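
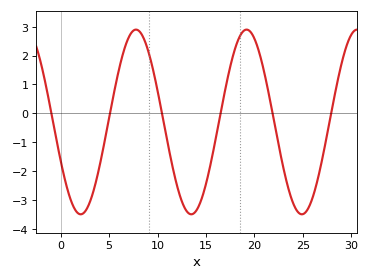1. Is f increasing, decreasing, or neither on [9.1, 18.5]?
neither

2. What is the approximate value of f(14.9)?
-2.6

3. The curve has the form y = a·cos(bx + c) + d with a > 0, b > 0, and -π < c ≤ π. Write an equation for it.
y = 3.2cos(0.55x + 2) - 0.3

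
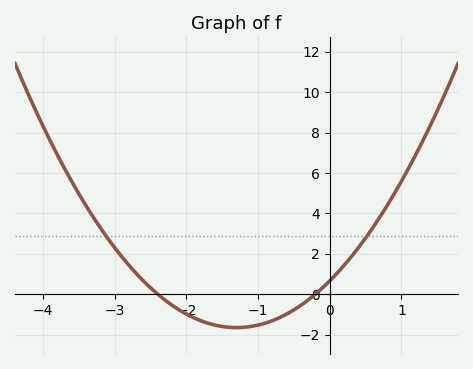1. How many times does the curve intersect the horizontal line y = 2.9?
2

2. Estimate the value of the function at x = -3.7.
6.2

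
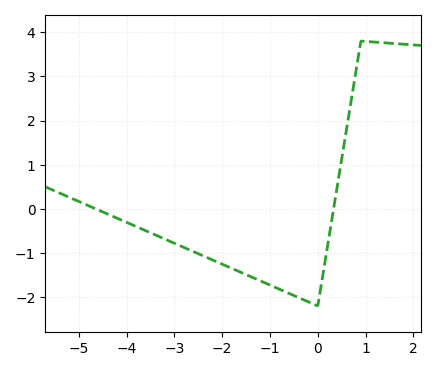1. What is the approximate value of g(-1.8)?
-1.3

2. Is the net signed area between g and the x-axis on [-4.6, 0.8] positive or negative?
negative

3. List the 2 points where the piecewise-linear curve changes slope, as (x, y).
(0, -2.2); (0.9, 3.8)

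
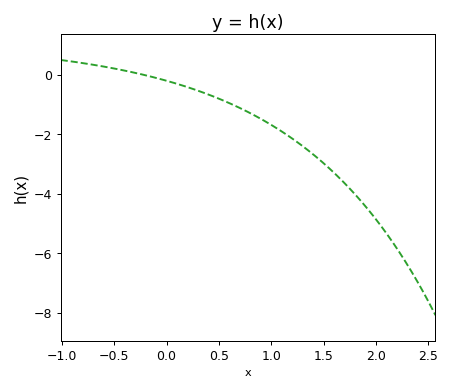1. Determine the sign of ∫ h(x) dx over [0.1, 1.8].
negative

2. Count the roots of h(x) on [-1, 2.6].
1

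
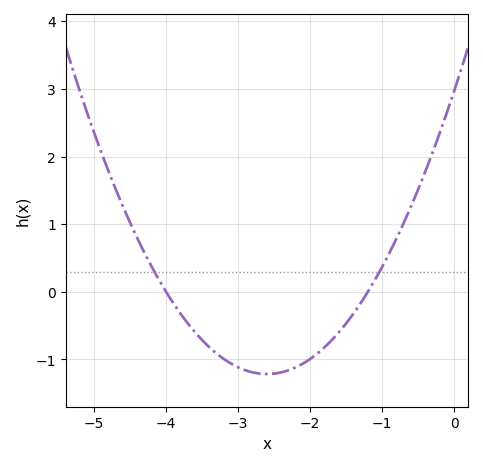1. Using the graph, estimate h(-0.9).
0.6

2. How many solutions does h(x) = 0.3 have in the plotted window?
2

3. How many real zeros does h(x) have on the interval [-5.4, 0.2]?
2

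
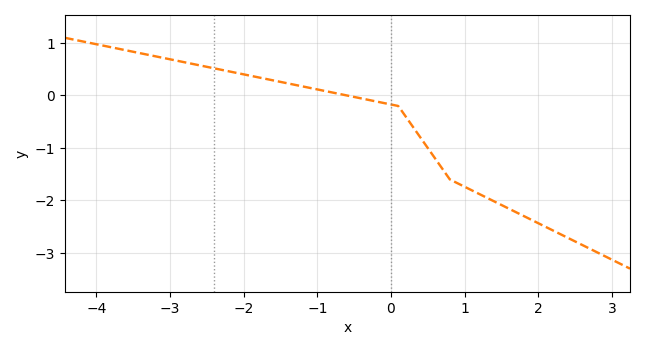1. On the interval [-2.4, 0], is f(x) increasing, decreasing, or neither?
decreasing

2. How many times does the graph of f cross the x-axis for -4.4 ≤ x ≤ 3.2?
1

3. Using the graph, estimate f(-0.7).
0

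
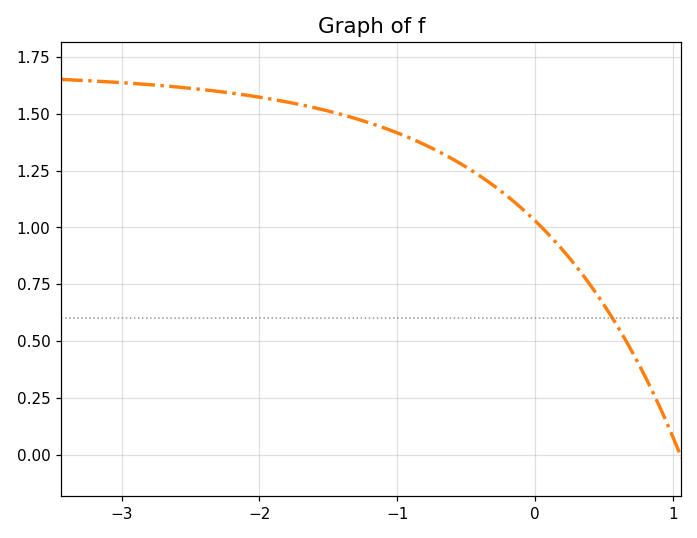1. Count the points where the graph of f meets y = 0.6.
1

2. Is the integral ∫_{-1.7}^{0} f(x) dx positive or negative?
positive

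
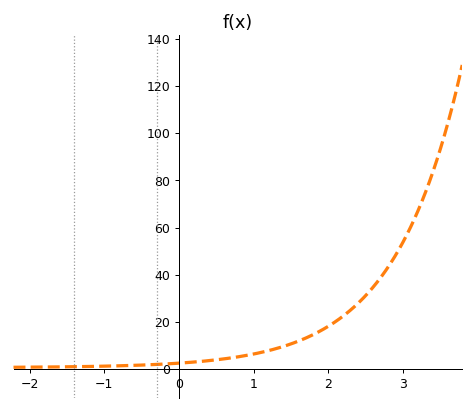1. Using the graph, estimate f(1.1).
8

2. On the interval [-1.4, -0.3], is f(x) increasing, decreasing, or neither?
increasing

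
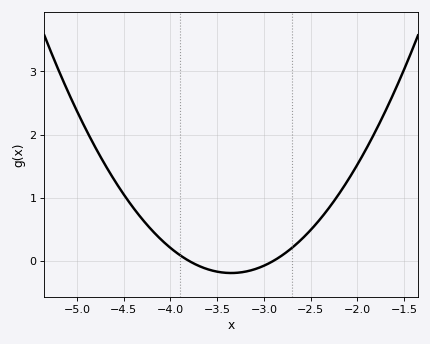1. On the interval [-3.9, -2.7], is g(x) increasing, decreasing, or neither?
neither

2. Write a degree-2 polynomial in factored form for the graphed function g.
y = 0.94(x + 3.8)(x + 2.9)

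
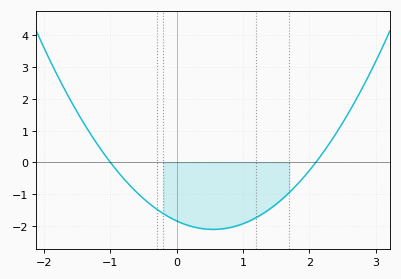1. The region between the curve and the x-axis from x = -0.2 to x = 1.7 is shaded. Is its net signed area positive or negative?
negative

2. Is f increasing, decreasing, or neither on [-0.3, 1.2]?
neither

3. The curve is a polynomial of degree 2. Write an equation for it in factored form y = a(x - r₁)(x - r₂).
y = 0.88(x + 1)(x - 2.1)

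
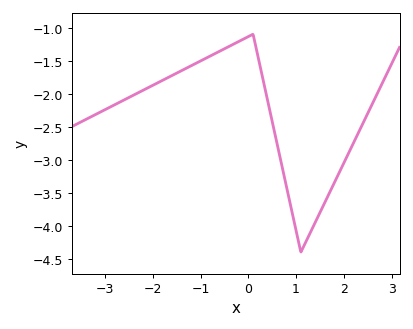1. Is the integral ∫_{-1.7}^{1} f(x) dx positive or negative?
negative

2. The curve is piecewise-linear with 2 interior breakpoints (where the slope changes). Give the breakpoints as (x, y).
(0.1, -1.1); (1.1, -4.4)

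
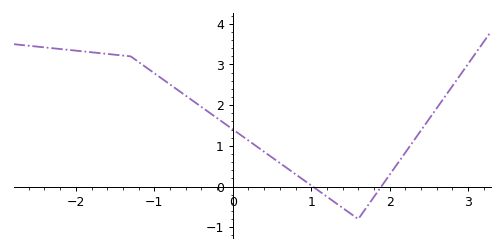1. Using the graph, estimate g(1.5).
-0.662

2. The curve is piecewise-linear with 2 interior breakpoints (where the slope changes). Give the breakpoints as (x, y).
(-1.3, 3.2); (1.6, -0.8)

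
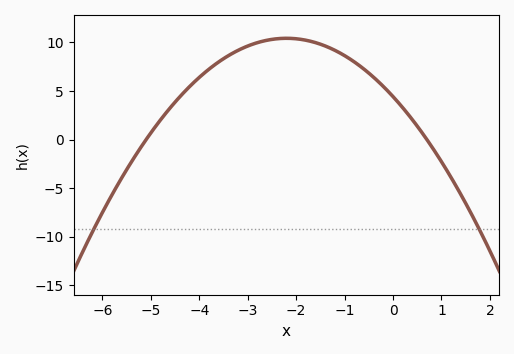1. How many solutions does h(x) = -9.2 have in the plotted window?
2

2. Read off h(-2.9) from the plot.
9.82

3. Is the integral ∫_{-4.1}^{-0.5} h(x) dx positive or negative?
positive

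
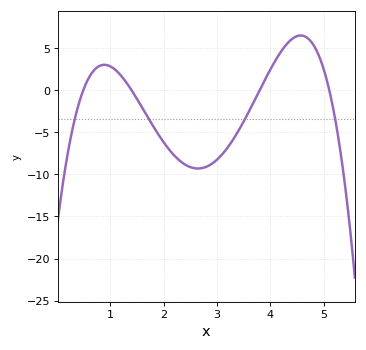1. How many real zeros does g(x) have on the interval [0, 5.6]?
4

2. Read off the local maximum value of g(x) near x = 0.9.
3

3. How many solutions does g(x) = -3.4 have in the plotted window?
4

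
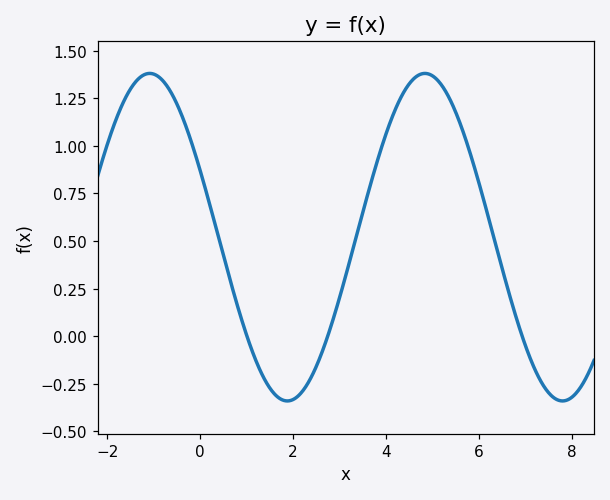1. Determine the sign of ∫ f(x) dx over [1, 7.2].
positive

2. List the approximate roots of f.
1, 2.8, 7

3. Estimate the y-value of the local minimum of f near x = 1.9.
-0.34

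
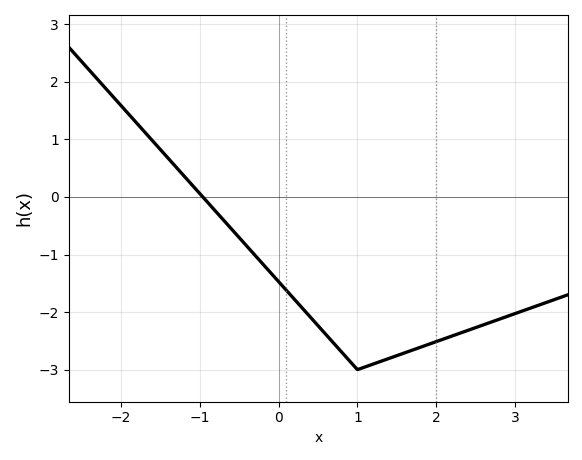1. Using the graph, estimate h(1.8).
-2.6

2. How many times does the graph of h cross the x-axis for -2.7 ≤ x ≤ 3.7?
1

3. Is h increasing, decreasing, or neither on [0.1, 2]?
neither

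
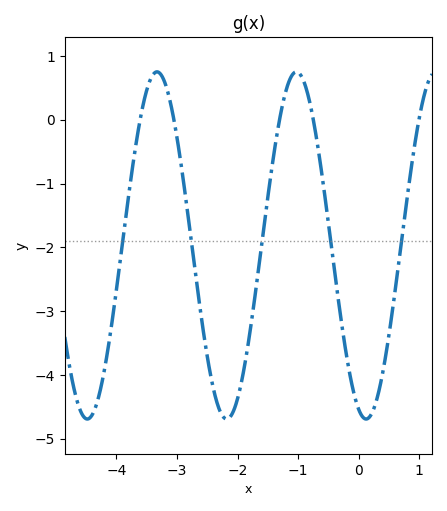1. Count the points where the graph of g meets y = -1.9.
5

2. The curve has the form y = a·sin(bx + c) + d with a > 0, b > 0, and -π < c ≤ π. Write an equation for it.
y = 2.72sin(2.73x - 1.9) - 1.97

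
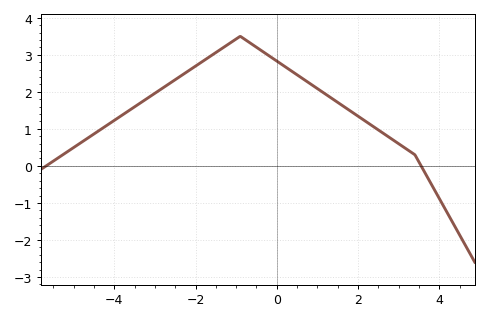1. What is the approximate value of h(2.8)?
0.747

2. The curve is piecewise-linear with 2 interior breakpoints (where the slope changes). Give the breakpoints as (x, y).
(-0.9, 3.5); (3.4, 0.3)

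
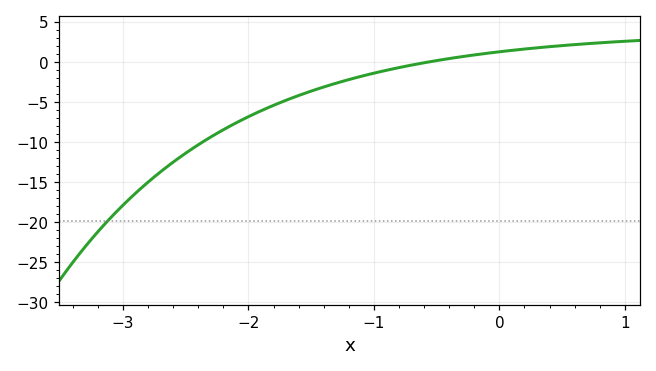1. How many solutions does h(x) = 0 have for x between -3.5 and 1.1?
1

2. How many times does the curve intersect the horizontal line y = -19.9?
1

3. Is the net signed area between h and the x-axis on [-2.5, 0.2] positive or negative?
negative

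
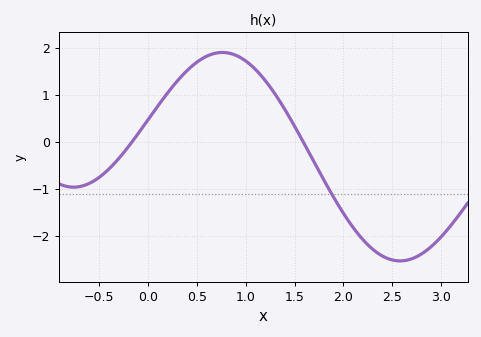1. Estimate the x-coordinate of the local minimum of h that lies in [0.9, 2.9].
2.6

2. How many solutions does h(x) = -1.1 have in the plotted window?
1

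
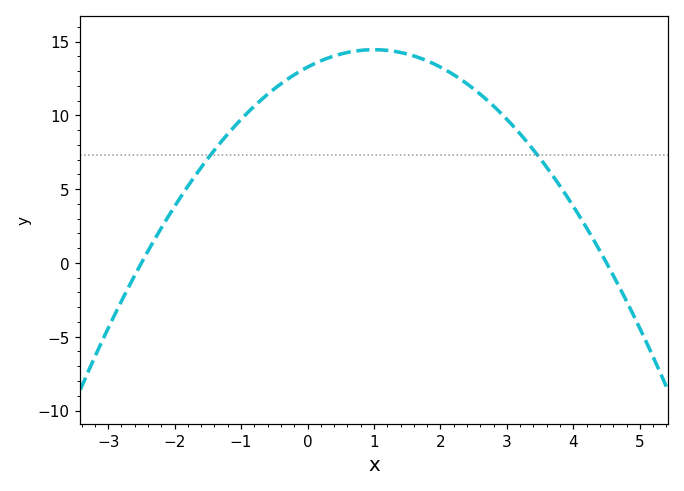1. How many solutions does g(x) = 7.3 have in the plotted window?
2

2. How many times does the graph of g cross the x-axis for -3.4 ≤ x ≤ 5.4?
2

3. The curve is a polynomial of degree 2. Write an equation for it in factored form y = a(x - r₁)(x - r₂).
y = -1.18(x + 2.5)(x - 4.5)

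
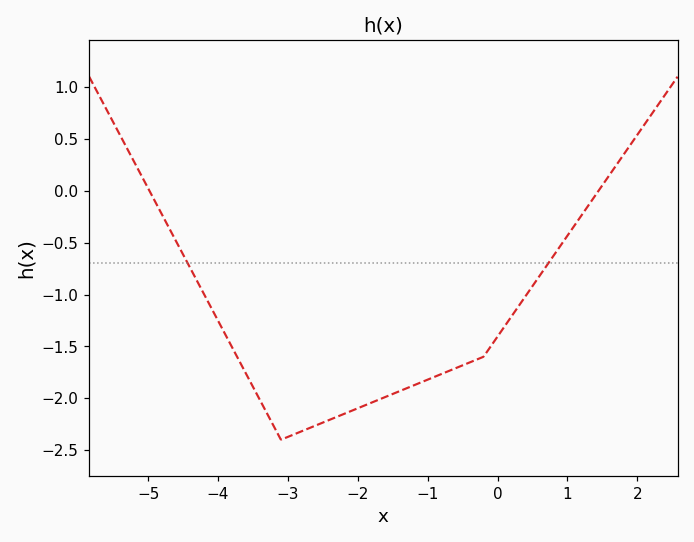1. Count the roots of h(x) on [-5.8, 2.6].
2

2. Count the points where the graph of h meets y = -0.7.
2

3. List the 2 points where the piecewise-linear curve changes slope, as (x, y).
(-3.1, -2.4); (-0.2, -1.6)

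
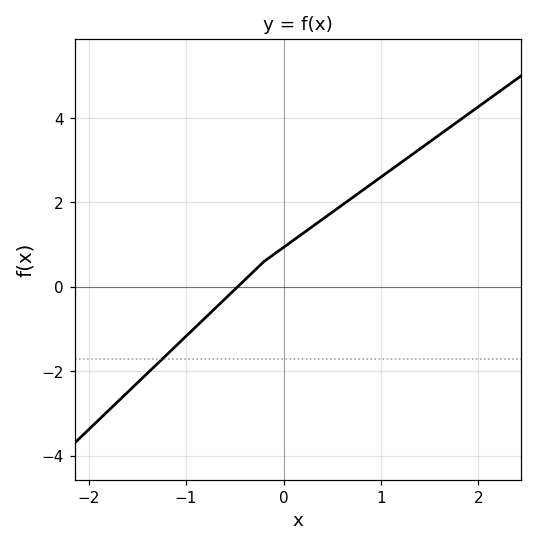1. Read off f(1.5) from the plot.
3.4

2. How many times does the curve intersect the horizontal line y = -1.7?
1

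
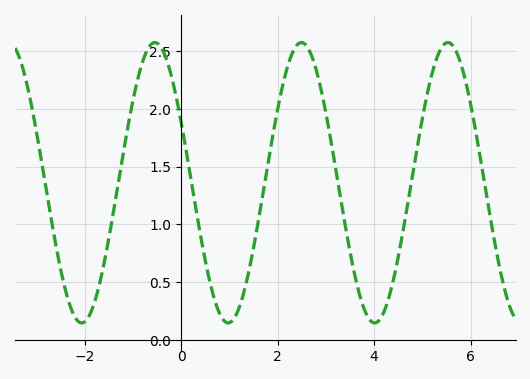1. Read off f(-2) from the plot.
0.15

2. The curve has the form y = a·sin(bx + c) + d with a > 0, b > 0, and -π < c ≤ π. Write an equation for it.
y = 1.21sin(2.1x + 2.7) + 1.36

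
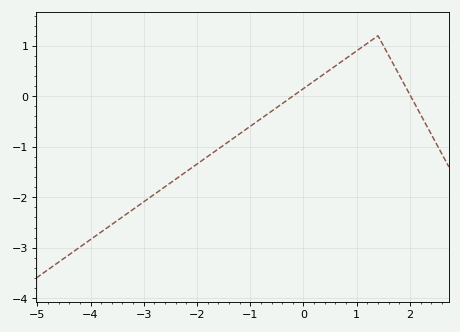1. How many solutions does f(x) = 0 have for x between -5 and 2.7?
2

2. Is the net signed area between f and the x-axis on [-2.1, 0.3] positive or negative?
negative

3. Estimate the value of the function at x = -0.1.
0.1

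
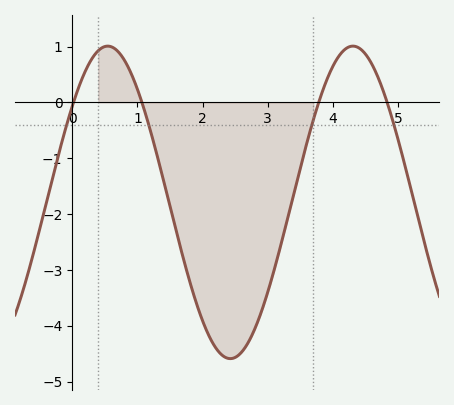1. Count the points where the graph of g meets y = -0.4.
4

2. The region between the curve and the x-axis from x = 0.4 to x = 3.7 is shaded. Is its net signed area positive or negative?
negative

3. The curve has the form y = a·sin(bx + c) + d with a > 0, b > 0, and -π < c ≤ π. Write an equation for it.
y = 2.8sin(1.67x + 0.662) - 1.79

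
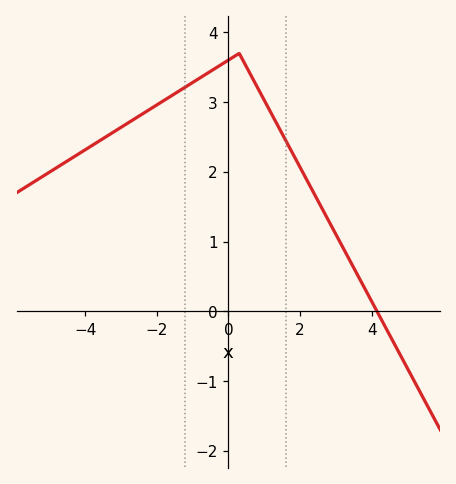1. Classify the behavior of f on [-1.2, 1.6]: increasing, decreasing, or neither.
neither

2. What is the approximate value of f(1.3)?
2.7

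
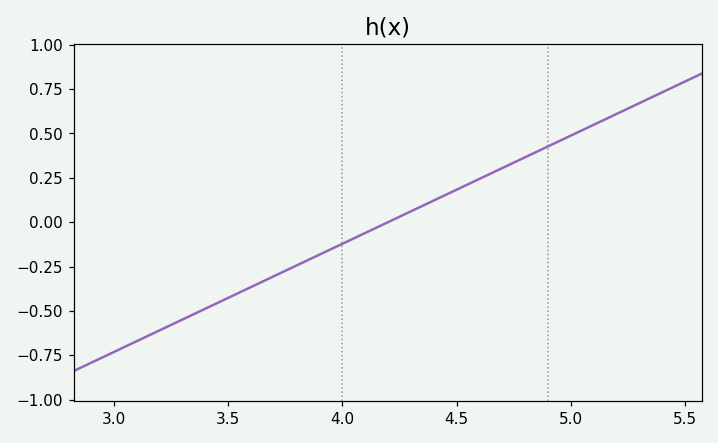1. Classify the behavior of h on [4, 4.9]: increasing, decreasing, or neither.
increasing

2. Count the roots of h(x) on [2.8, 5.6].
1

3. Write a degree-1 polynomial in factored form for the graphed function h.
y = 0.61(x - 4.2)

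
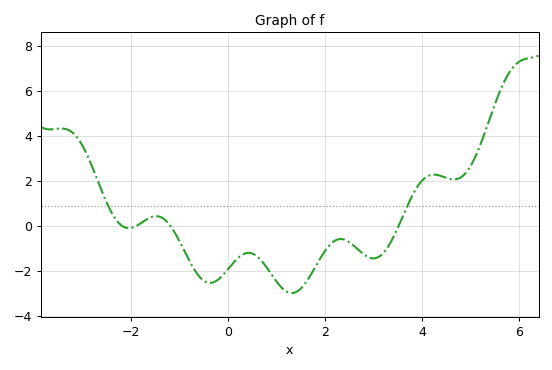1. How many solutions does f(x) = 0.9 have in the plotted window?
2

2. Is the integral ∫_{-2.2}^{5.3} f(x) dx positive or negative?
negative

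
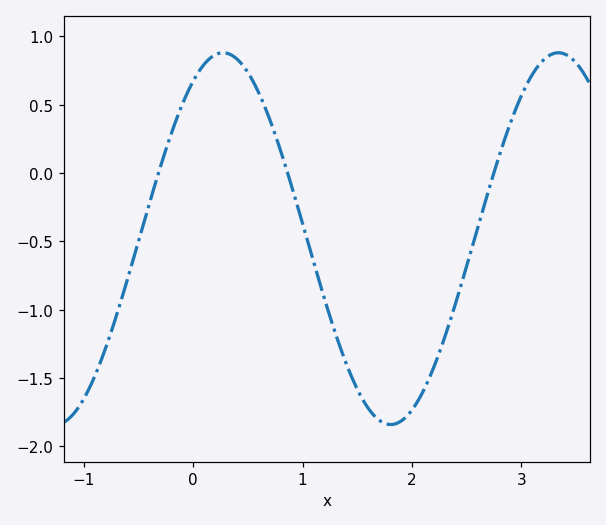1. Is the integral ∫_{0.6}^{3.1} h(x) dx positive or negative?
negative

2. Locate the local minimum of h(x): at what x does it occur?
1.81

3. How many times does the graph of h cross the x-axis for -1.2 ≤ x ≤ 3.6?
3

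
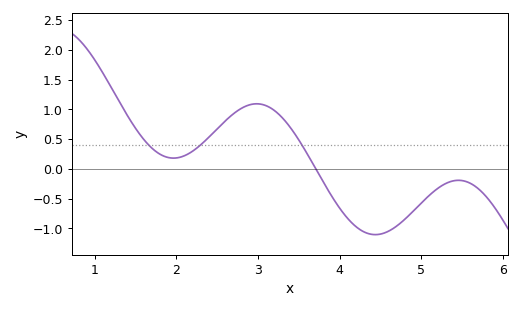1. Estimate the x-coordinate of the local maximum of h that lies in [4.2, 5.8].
5.46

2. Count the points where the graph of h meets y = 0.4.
3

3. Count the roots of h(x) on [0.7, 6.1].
1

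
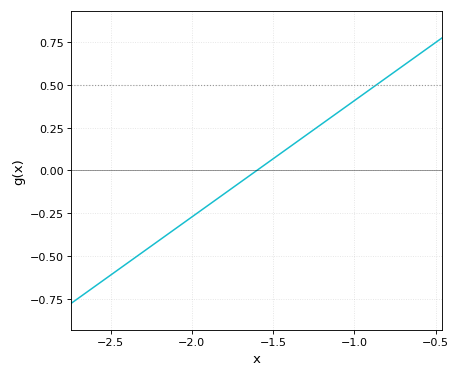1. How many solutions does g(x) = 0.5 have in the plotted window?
1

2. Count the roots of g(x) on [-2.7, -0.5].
1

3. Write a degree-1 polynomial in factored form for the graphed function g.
y = 0.68(x + 1.6)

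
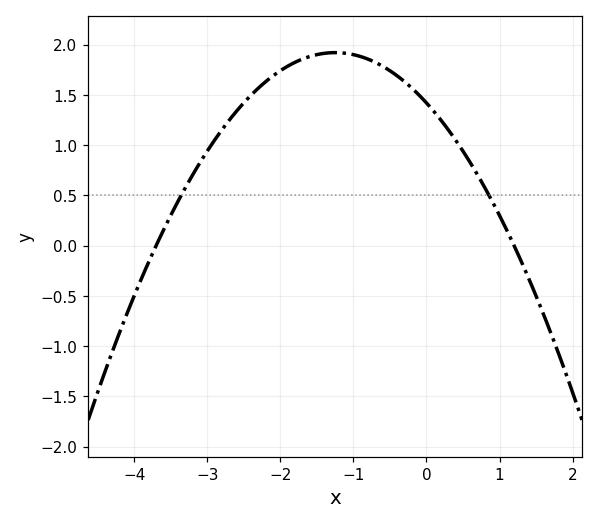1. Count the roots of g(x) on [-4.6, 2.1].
2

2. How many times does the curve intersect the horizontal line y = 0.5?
2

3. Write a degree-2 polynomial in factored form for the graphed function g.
y = -0.32(x + 3.7)(x - 1.2)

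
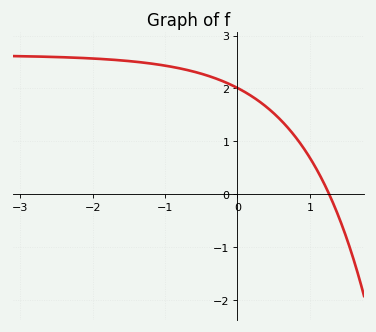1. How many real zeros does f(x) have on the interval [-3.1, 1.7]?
1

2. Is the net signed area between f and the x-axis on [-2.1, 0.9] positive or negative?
positive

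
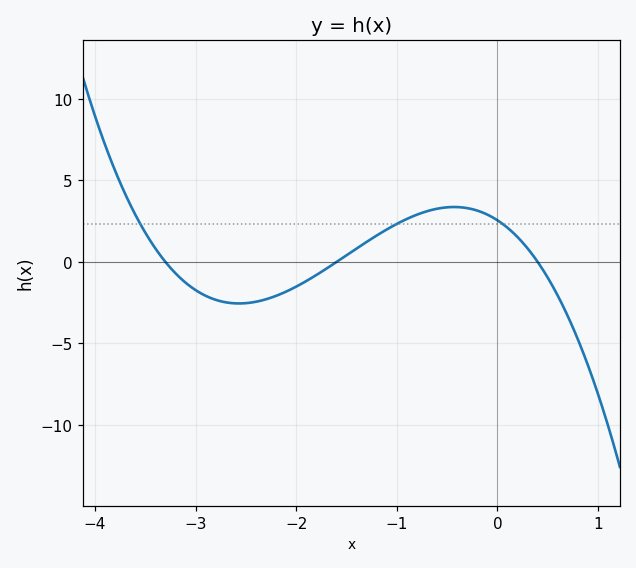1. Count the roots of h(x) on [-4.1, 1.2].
3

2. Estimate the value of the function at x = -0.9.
2.5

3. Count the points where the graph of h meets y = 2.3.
3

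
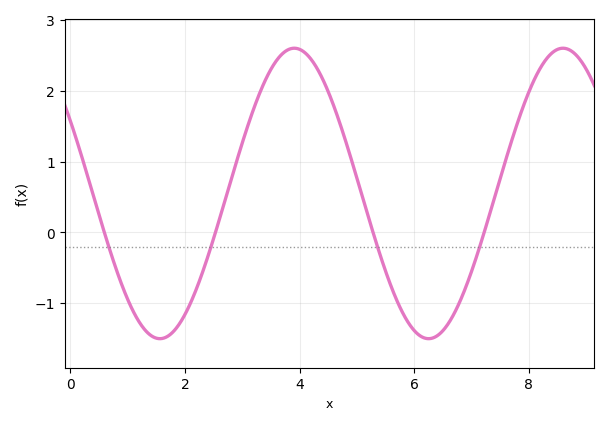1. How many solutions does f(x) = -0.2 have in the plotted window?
4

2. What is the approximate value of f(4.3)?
2.32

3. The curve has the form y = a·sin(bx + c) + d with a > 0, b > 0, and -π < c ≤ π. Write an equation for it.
y = 2.05sin(1.34x + 2.62) + 0.55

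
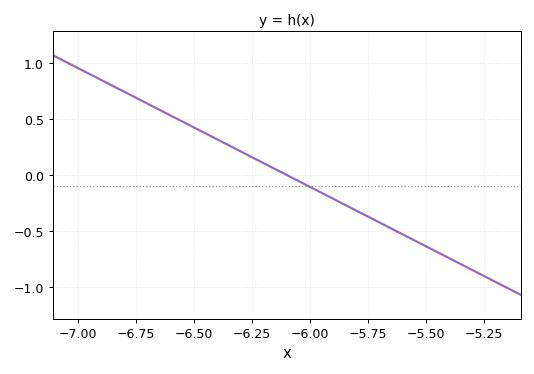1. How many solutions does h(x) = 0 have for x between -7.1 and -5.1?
1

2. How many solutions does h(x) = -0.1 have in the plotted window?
1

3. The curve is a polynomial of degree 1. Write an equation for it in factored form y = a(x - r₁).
y = -1.06(x + 6.1)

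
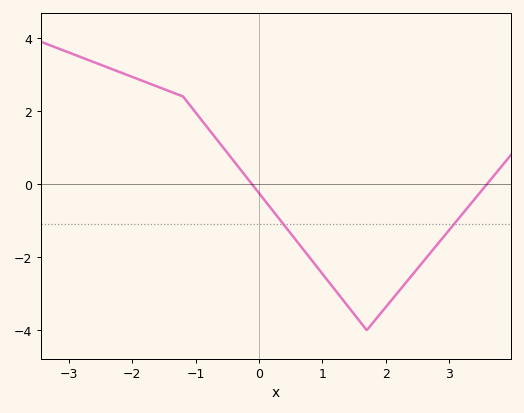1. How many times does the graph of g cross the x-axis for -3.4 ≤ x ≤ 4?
2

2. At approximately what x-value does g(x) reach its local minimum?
1.7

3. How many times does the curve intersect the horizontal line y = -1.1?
2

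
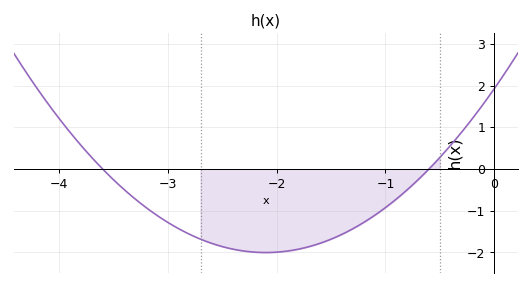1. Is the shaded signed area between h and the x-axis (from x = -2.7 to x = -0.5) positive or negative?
negative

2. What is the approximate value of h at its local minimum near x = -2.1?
-2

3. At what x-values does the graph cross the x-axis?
-3.6, -0.6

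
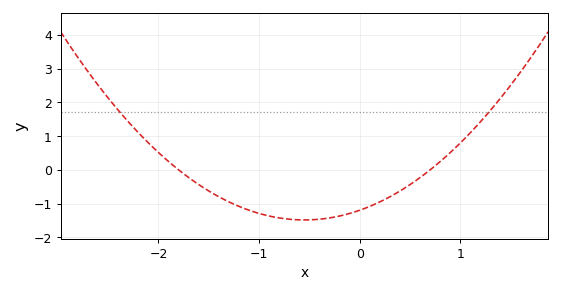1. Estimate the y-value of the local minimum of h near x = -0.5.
-1.5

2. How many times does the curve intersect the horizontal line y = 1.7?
2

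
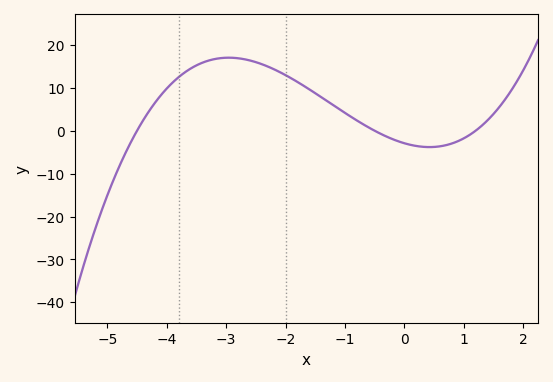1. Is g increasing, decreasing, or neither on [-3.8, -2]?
neither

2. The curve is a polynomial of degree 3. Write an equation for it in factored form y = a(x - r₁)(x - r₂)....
y = 1.08(x + 4.5)(x + 0.5)(x - 1.2)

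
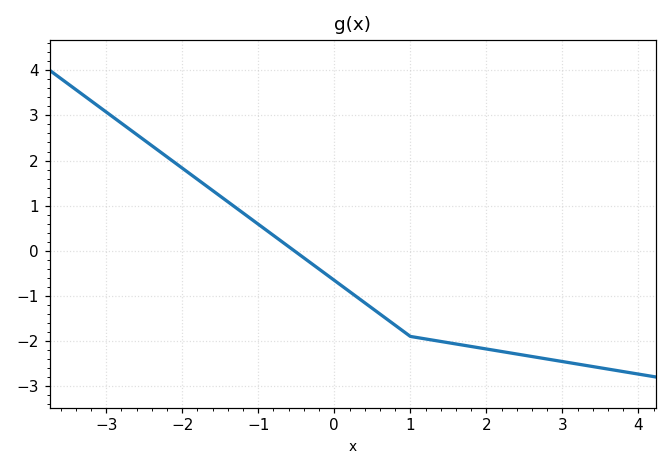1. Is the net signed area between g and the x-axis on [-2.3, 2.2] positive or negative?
negative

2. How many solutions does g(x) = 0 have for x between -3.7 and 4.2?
1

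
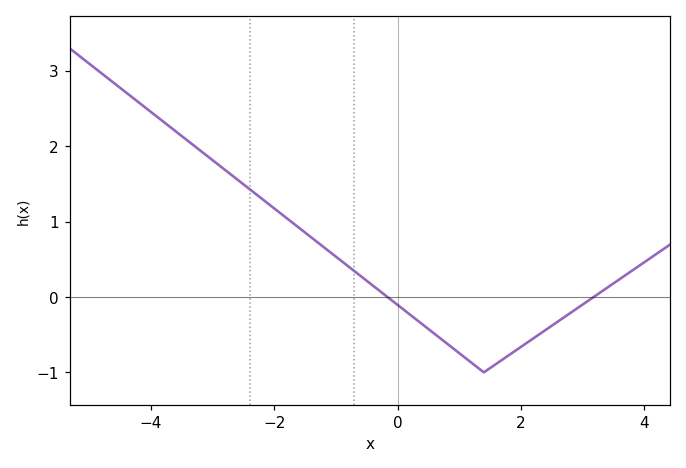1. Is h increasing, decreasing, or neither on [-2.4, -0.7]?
decreasing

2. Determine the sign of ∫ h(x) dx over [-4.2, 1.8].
positive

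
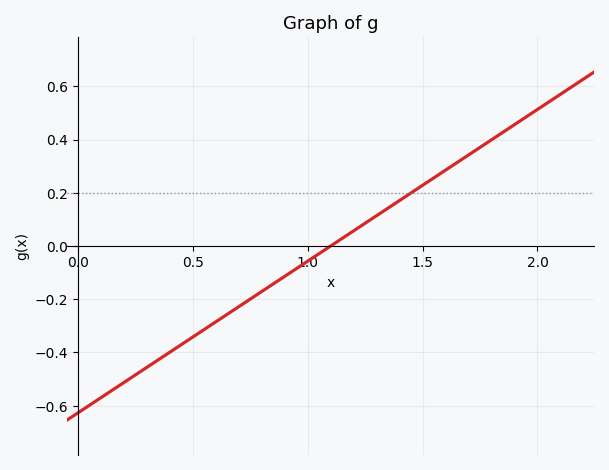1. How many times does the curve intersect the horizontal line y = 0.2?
1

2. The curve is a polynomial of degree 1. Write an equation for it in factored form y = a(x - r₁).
y = 0.57(x - 1.1)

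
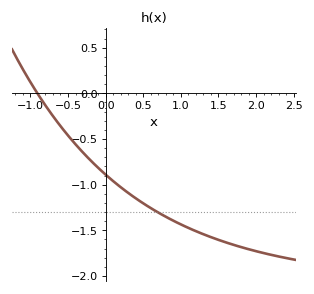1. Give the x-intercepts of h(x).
-0.9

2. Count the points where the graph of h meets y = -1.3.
1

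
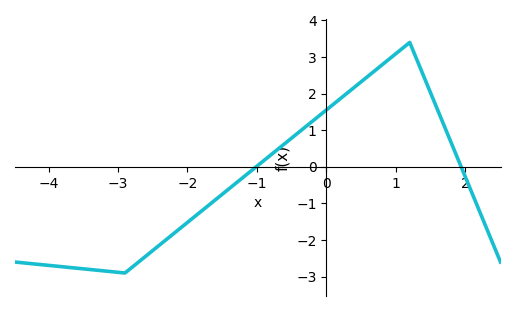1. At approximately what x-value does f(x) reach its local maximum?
1.2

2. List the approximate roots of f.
-1, 1.9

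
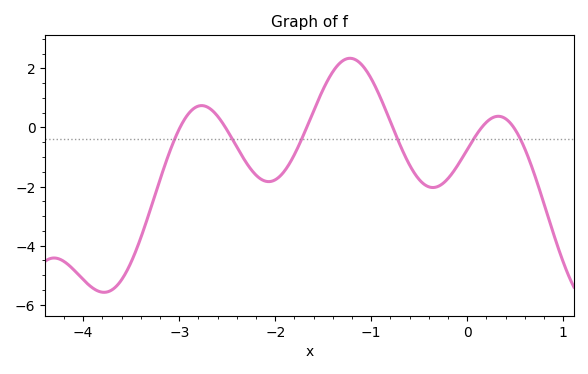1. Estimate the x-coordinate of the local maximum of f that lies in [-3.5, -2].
-2.77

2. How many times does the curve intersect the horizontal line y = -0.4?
6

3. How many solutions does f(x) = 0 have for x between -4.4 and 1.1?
6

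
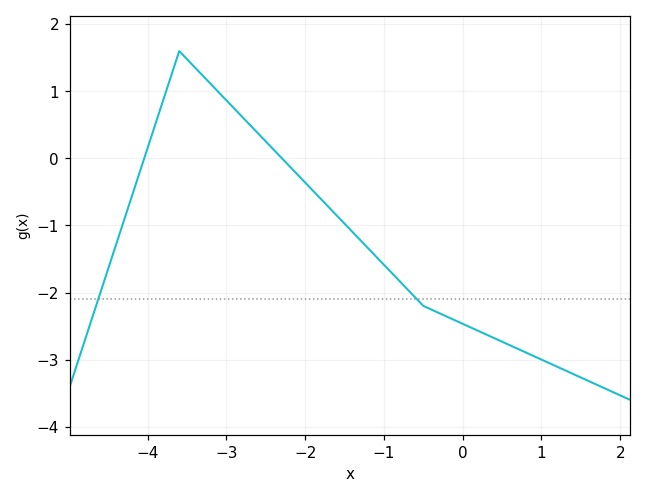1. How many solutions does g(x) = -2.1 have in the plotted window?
2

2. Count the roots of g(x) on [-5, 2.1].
2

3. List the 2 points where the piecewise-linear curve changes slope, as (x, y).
(-3.6, 1.6); (-0.5, -2.2)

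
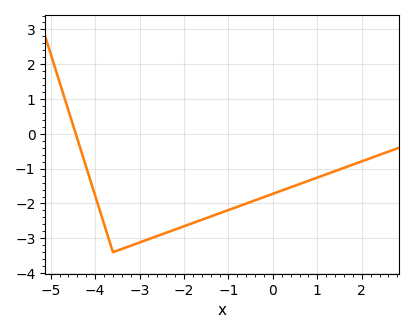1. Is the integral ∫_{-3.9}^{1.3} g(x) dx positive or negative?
negative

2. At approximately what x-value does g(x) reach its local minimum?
-3.6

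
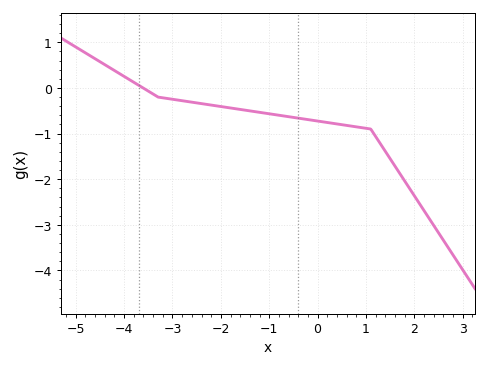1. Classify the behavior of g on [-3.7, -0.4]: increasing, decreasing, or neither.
decreasing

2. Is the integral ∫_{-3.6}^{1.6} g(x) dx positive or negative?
negative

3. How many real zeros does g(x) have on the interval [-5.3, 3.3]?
1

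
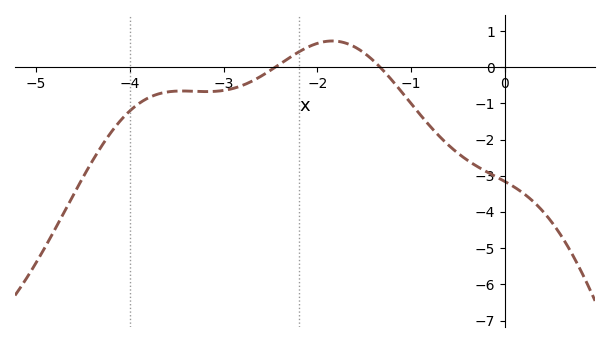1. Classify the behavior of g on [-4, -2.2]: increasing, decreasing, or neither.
neither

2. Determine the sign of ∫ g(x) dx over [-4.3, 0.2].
negative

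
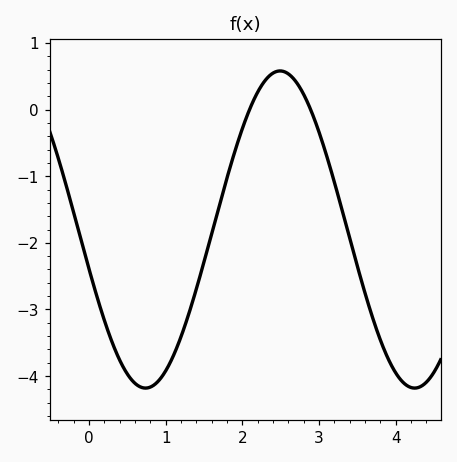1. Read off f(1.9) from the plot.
-0.6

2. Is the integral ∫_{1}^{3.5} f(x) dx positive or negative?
negative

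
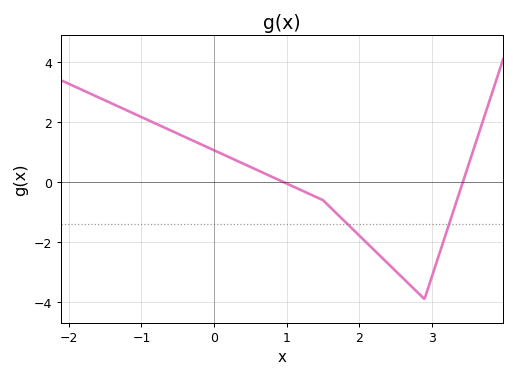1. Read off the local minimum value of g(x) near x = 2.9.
-3.8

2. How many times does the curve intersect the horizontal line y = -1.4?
2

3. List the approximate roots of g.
1, 3.4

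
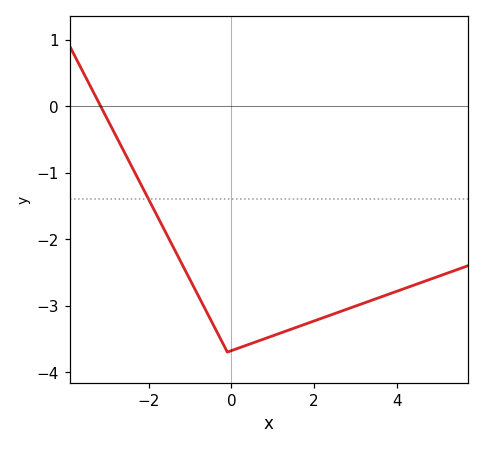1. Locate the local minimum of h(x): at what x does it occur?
-0.099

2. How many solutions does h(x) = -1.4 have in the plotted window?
1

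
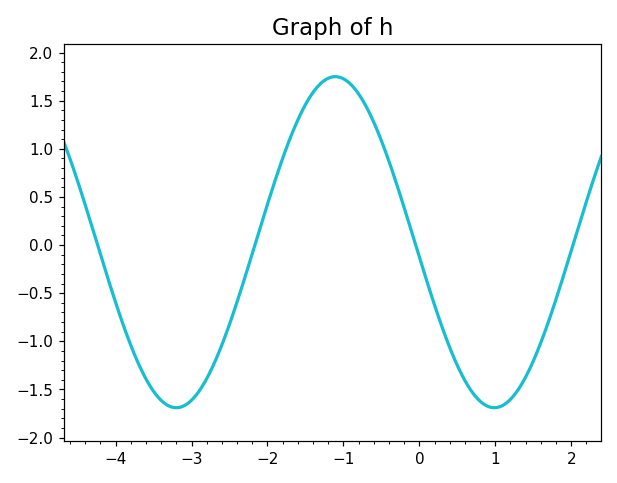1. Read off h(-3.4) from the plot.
-1.61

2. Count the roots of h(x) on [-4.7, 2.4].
4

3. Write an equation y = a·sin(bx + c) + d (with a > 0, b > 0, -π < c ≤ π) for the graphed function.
y = 1.72sin(1.5x - 3.05) + 0.03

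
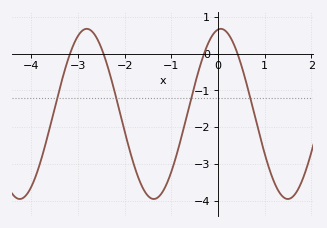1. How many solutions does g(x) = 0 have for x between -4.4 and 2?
4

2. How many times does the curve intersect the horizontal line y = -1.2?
4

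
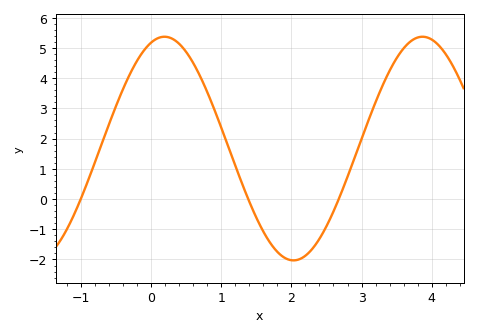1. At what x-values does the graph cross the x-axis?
-1, 1.4, 2.7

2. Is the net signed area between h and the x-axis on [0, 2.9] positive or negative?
positive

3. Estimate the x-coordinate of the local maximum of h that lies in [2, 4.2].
3.9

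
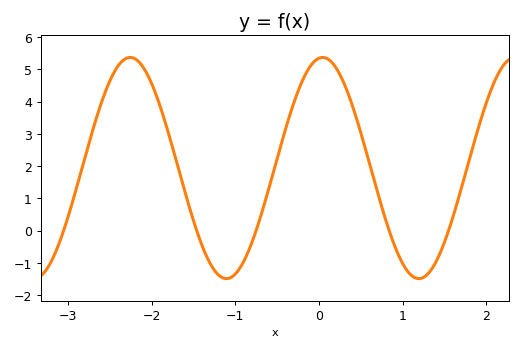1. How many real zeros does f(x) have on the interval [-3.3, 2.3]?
5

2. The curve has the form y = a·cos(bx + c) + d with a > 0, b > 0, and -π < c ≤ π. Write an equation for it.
y = 3.43cos(2.73x - 0.12) + 1.94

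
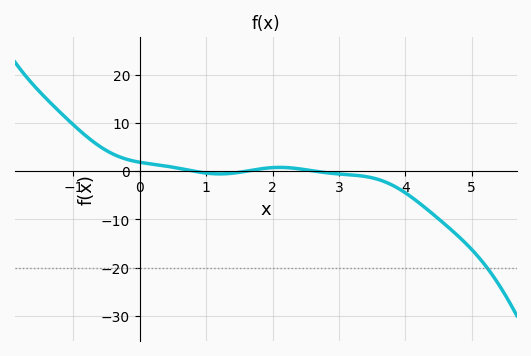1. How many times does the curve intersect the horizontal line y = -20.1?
1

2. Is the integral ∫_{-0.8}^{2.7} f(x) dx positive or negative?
positive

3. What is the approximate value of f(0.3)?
1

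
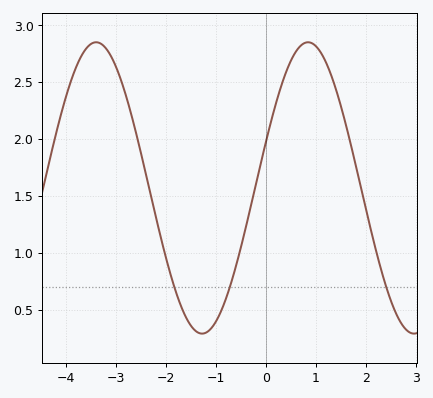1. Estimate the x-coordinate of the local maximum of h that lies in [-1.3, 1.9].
0.8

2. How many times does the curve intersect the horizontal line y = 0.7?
3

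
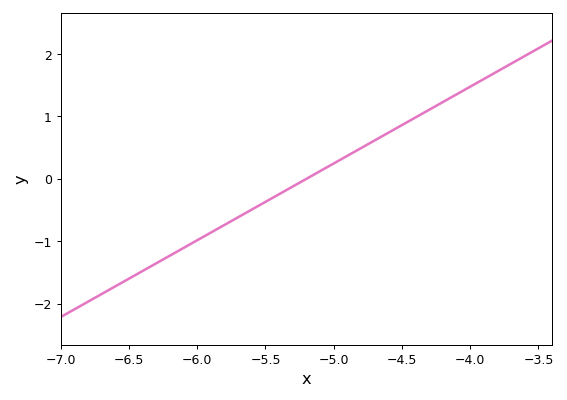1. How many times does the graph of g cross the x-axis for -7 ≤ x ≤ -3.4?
1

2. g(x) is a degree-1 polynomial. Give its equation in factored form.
y = 1.23(x + 5.2)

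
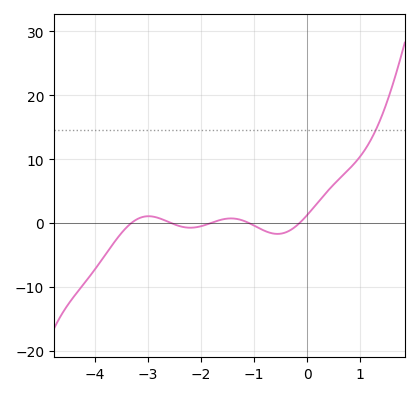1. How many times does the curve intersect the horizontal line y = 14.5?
1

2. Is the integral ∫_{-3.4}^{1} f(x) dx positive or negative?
positive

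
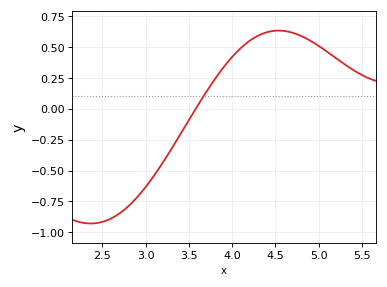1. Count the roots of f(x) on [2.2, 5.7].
1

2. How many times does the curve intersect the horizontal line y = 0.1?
1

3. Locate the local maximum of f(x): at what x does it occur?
4.55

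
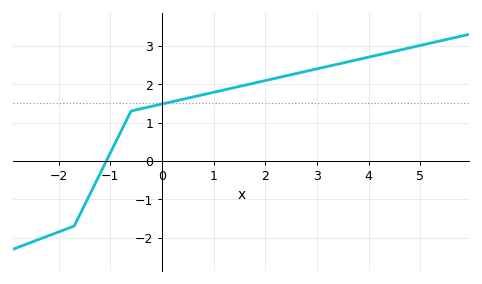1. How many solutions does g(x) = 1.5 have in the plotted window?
1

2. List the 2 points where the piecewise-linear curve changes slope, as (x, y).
(-1.7, -1.7); (-0.6, 1.3)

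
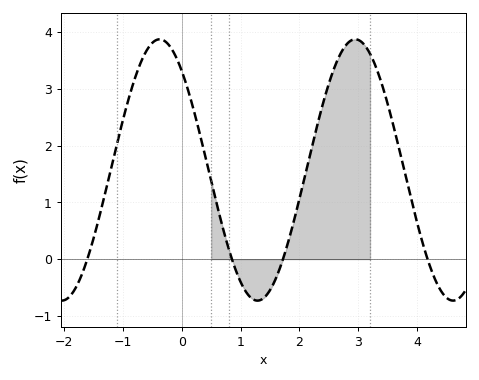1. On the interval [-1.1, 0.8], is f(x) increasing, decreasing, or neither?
neither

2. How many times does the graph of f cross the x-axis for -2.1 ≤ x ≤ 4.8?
4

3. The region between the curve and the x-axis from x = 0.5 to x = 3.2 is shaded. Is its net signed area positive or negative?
positive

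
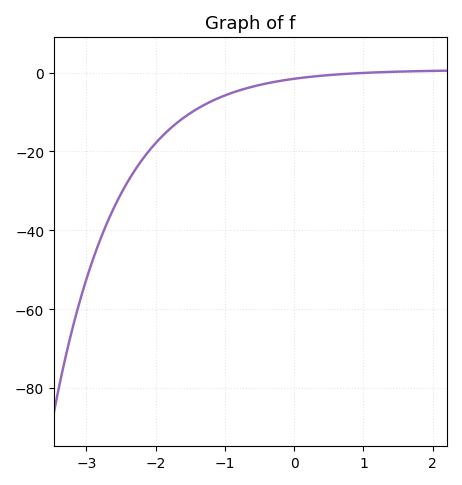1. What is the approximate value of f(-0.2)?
-2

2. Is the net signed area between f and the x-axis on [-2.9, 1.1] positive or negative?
negative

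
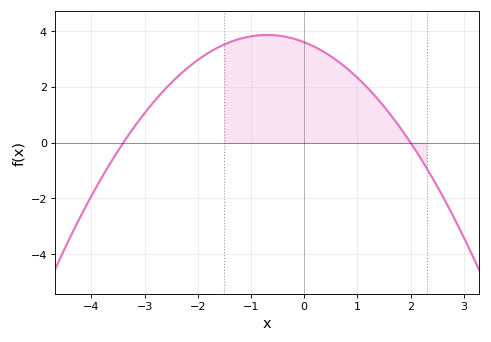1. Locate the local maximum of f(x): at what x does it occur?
-0.7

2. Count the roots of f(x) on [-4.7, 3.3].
2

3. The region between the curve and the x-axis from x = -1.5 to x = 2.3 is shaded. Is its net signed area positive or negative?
positive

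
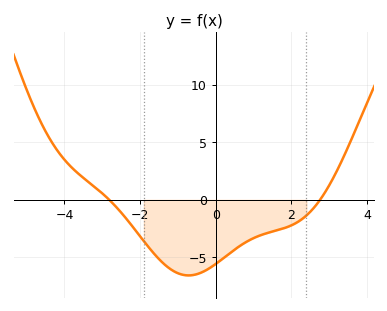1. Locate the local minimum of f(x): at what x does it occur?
-0.718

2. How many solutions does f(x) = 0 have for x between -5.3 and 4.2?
2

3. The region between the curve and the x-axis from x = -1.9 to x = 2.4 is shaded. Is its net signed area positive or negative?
negative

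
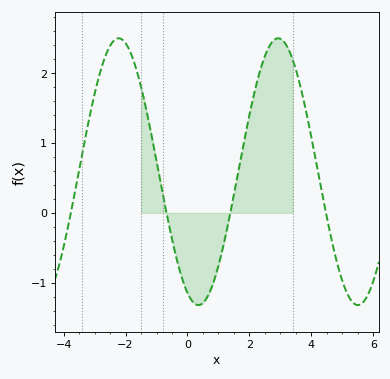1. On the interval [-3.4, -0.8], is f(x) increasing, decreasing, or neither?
neither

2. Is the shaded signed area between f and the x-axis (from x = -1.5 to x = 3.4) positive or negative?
positive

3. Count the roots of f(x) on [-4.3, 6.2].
4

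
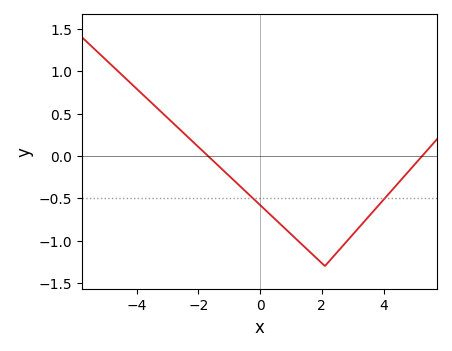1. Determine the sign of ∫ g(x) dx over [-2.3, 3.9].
negative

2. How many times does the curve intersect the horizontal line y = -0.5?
2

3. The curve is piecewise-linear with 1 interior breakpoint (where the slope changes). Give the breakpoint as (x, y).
(2.1, -1.3)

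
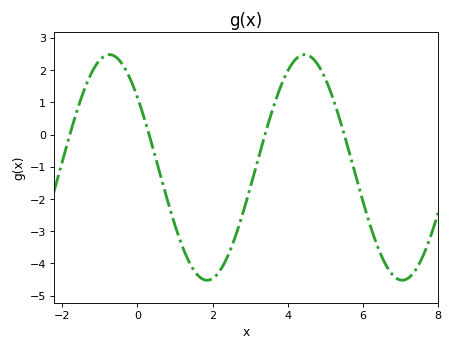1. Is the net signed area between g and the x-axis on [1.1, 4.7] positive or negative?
negative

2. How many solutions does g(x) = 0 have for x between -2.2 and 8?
4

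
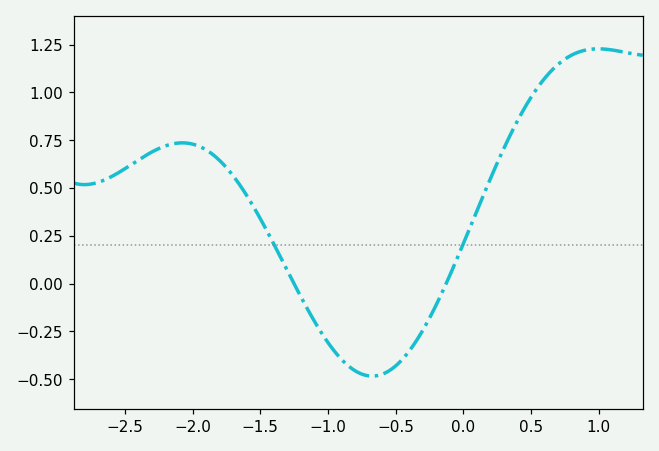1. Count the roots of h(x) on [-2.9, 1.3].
2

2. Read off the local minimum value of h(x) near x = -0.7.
-0.48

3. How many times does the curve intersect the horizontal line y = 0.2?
2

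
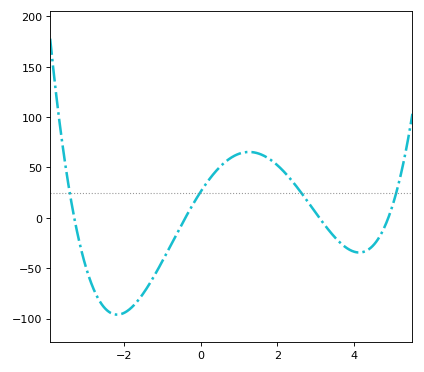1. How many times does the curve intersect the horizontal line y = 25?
4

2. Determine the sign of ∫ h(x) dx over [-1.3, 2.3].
positive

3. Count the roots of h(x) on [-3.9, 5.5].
4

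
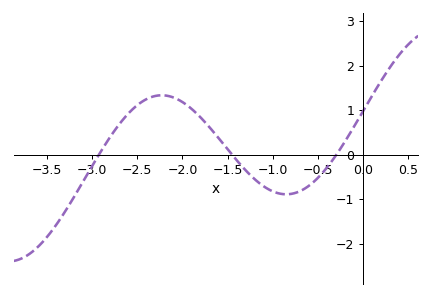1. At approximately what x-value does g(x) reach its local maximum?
-2.2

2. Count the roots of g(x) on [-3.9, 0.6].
3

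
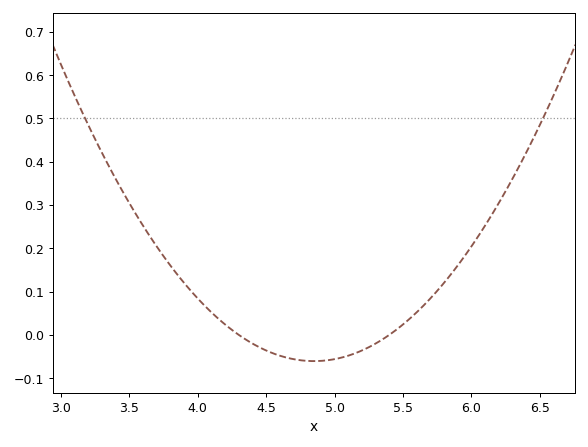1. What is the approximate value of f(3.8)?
0.16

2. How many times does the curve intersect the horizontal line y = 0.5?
2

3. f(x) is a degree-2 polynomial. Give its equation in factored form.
y = 0.2(x - 4.3)(x - 5.4)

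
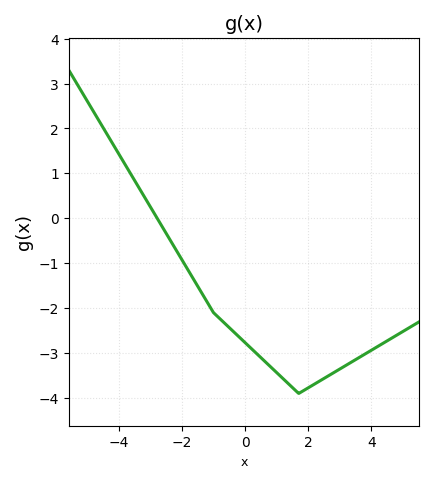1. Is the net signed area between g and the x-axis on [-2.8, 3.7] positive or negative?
negative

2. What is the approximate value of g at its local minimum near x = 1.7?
-3.9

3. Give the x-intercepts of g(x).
-2.8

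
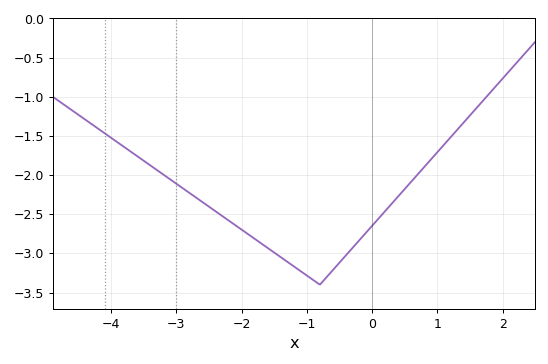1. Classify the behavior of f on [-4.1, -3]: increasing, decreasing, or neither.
decreasing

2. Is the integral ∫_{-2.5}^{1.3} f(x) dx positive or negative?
negative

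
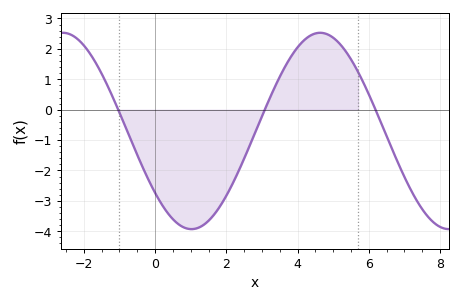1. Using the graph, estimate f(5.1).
2.27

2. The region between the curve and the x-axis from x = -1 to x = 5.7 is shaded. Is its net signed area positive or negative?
negative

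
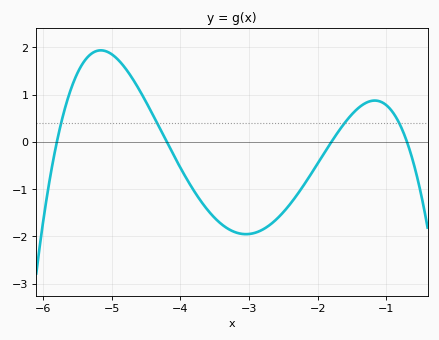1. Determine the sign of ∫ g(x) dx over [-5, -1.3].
negative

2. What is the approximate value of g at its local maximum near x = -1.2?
0.872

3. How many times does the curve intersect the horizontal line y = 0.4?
4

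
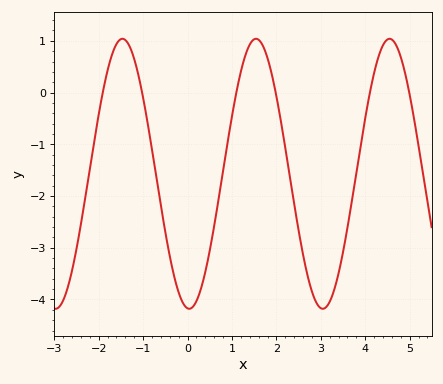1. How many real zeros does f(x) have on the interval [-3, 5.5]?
6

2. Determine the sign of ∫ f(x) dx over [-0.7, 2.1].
negative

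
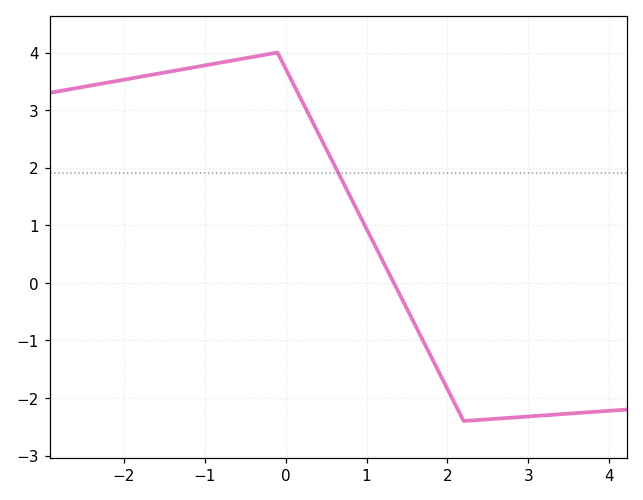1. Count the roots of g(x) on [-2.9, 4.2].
1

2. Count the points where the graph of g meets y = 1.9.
1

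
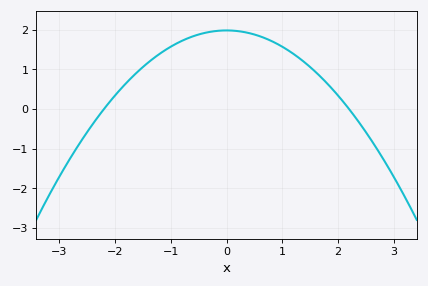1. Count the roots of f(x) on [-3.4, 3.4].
2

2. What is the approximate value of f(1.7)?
0.8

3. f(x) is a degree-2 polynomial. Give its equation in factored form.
y = -0.41(x + 2.2)(x - 2.2)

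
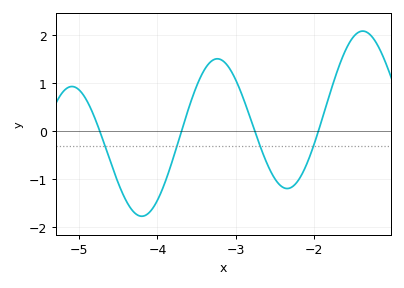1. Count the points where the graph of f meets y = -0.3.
4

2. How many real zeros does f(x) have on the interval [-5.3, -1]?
4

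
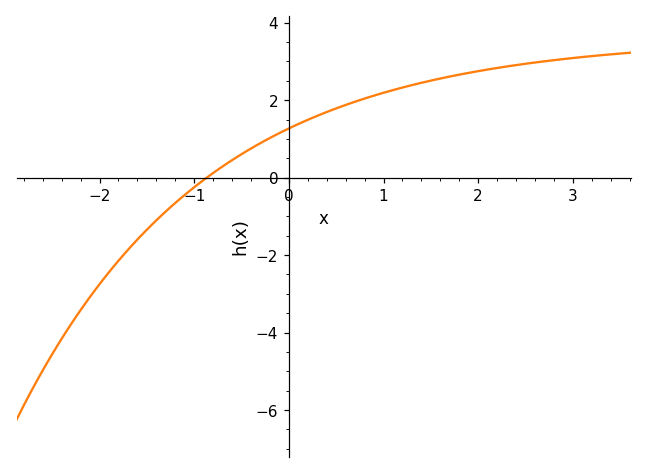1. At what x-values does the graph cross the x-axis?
-0.867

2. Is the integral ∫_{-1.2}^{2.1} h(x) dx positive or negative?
positive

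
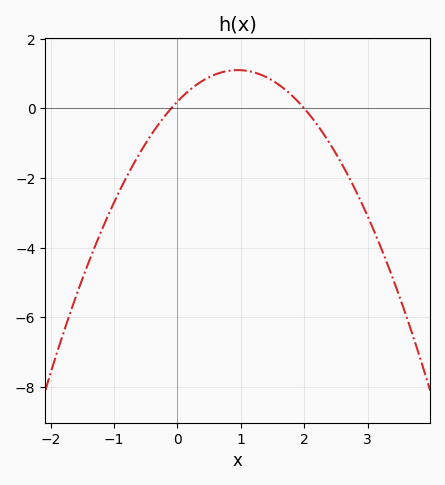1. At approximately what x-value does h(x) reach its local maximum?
0.95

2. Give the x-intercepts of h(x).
-0.1, 2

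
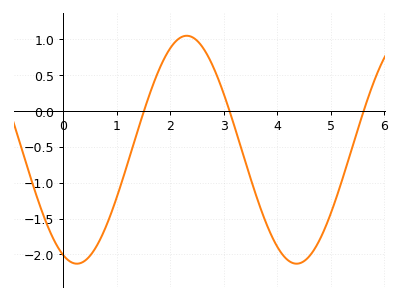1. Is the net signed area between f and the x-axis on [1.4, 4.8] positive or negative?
negative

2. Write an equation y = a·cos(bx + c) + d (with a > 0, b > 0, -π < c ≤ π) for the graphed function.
y = 1.59cos(1.5x + 2.8) - 0.54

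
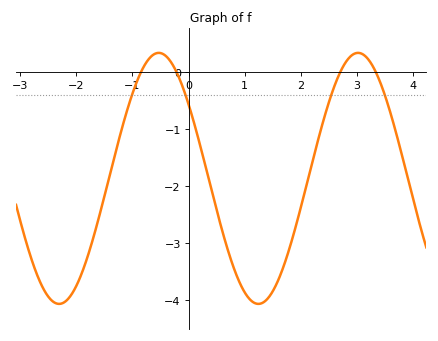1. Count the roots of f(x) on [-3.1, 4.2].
4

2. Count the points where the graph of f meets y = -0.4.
4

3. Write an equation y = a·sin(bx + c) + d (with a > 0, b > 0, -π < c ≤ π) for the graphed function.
y = 2.2sin(1.8x + 2.5) - 1.86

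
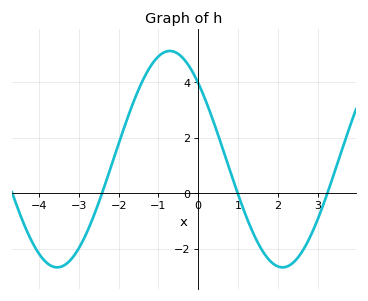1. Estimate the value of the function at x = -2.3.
0.488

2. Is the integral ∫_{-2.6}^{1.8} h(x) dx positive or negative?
positive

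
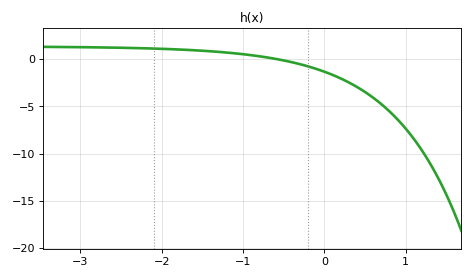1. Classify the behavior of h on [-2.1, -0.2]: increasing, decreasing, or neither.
decreasing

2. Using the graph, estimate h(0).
-1.5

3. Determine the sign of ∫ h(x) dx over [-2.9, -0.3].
positive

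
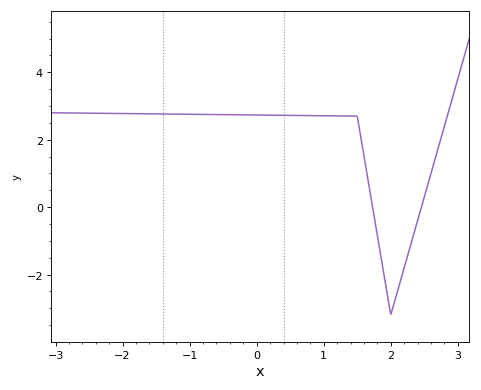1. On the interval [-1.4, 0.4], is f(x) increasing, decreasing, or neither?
decreasing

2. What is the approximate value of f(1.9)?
-2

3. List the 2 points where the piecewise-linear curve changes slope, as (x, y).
(1.5, 2.7); (2, -3.2)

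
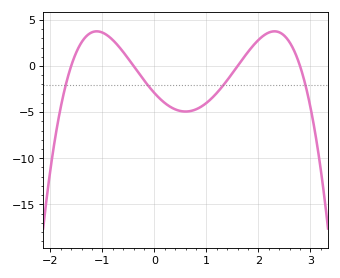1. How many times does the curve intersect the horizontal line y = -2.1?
4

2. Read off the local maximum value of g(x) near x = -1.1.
3.76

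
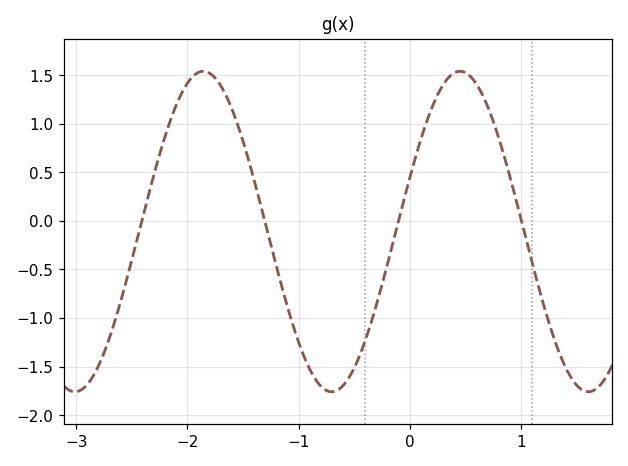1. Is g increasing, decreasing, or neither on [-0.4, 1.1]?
neither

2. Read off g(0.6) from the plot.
1.41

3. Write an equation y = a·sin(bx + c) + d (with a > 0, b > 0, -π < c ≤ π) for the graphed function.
y = 1.65sin(2.72x + 0.34) - 0.11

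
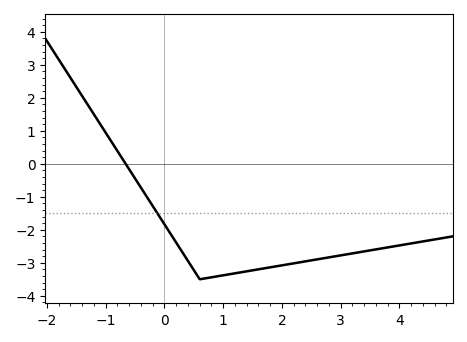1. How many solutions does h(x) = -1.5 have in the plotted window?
1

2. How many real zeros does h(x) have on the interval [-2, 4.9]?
1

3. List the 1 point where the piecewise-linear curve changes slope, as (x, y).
(0.6, -3.5)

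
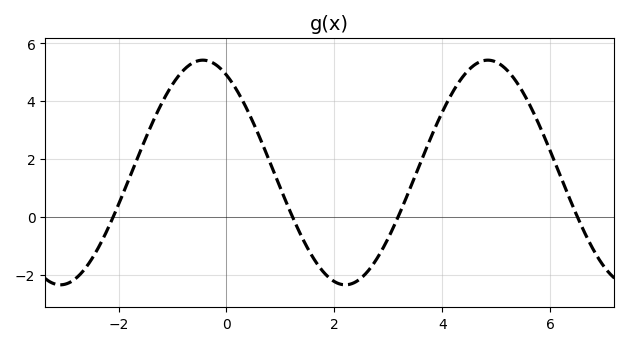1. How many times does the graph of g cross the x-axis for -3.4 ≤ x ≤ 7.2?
4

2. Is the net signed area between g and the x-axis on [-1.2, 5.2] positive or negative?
positive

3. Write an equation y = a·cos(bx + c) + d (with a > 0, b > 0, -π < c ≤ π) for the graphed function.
y = 3.88cos(1.2x + 0.52) + 1.54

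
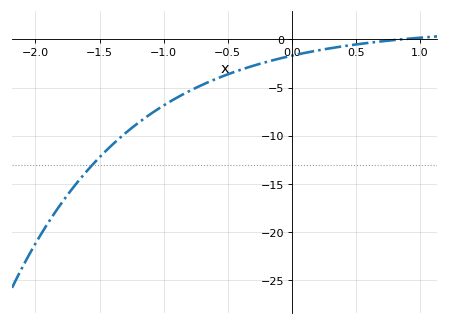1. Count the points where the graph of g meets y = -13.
1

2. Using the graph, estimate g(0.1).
-1.42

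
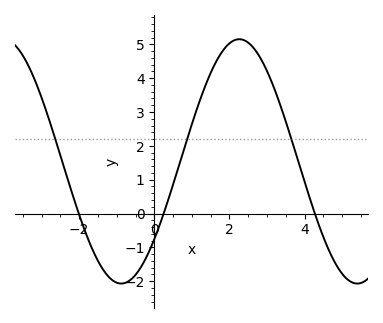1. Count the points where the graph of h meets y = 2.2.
3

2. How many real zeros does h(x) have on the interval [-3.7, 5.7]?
3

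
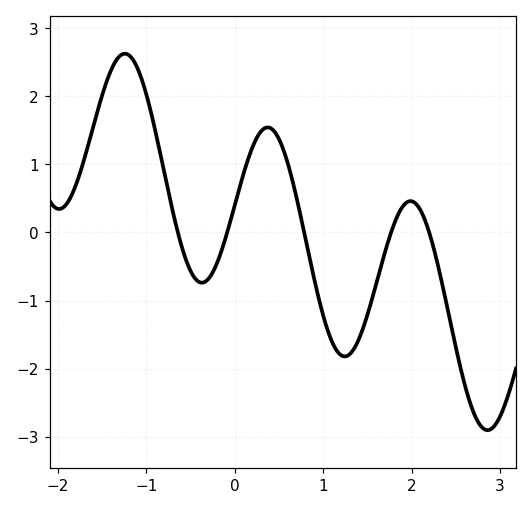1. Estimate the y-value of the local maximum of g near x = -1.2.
2.62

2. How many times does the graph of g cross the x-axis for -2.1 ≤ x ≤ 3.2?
5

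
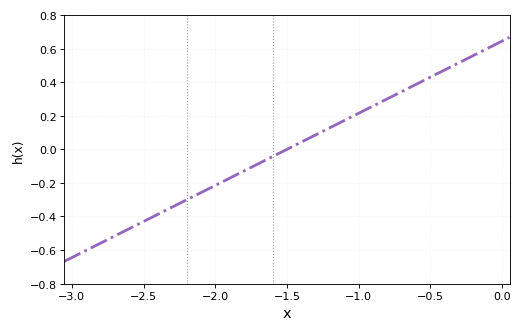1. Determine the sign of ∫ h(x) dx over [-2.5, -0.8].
negative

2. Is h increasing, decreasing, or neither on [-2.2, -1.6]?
increasing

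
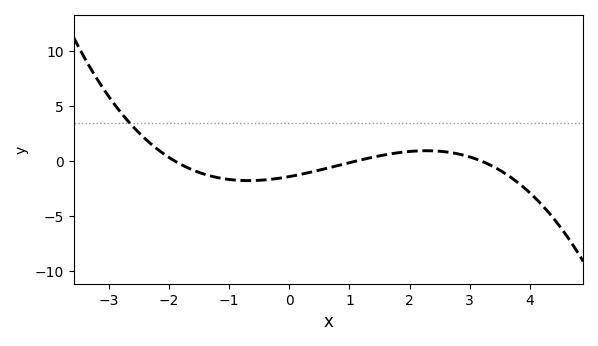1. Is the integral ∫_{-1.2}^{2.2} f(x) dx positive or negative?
negative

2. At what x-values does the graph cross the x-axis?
-2, 1, 3.2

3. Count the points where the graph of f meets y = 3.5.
1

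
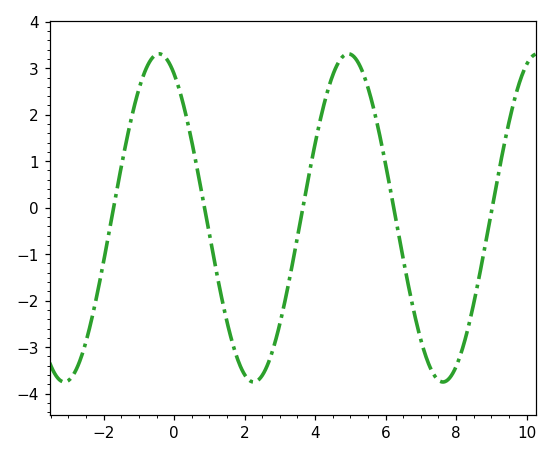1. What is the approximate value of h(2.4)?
-3.7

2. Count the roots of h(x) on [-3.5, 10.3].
5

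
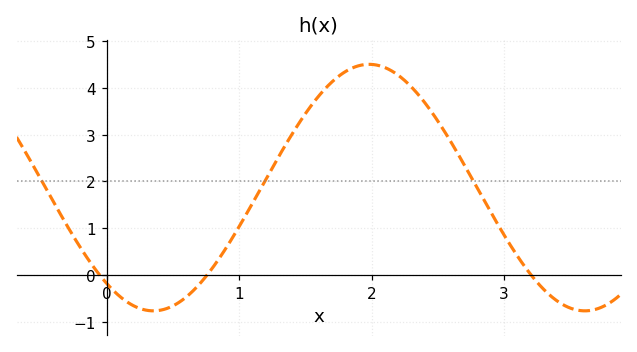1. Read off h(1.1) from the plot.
1.5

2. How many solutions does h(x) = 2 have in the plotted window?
3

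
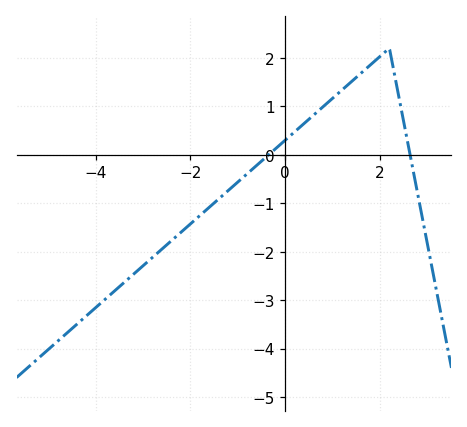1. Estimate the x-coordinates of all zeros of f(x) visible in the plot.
-0.347, 2.64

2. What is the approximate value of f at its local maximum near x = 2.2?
2.2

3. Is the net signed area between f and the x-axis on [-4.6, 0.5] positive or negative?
negative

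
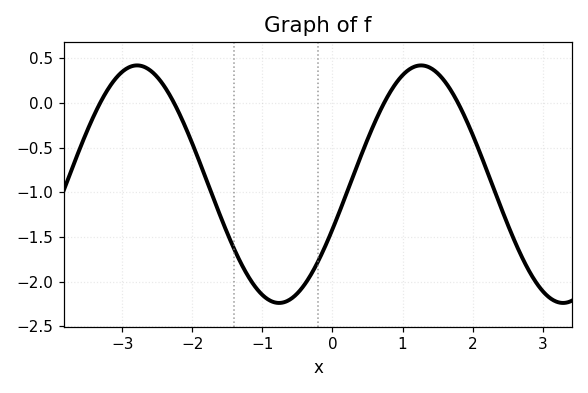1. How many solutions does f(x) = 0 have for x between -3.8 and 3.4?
4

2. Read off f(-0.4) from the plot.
-2.04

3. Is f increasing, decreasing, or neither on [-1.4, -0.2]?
neither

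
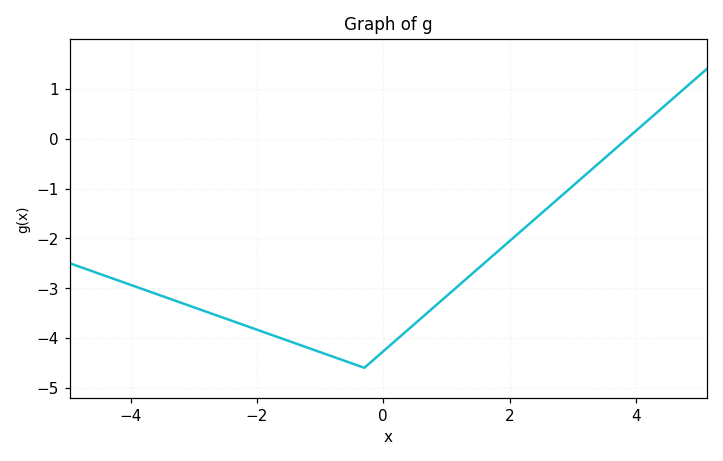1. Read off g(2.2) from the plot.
-1.83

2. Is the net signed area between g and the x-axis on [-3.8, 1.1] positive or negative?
negative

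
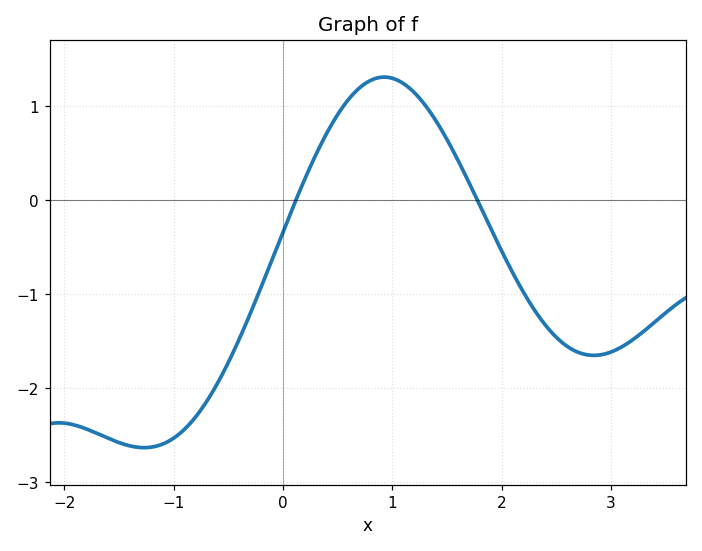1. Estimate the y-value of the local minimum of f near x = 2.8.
-1.7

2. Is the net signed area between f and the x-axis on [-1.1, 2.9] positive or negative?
negative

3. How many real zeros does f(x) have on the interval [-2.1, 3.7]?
2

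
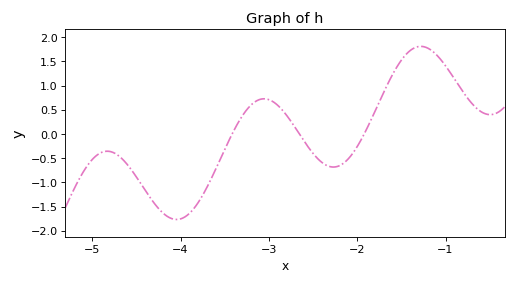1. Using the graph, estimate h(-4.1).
-1.75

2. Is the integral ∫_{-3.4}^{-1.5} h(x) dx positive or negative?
positive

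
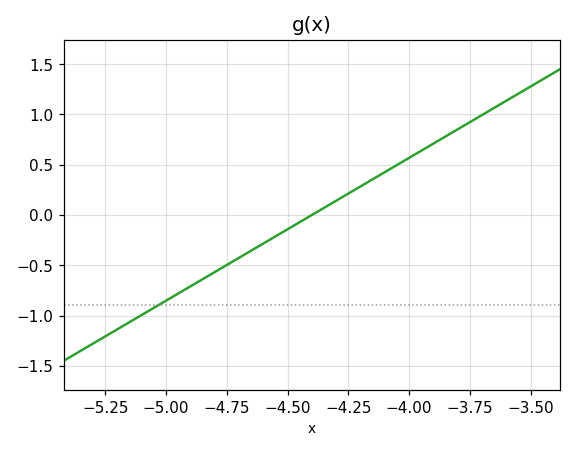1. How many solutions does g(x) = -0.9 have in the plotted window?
1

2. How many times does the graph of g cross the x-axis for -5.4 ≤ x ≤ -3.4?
1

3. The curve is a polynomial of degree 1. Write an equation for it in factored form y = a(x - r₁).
y = 1.42(x + 4.4)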